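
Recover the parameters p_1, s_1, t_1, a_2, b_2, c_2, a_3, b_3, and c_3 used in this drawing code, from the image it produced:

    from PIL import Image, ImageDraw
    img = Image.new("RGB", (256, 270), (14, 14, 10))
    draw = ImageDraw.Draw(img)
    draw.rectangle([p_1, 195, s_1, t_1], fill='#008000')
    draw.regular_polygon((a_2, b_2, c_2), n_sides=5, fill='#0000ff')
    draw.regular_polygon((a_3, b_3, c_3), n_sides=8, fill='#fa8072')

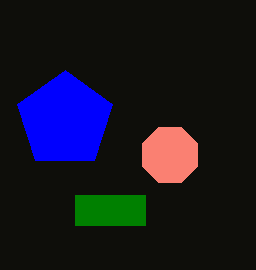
p_1 = 75, s_1 = 145, t_1 = 225, a_2 = 65, b_2 = 120, c_2 = 50, a_3 = 170, b_3 = 155, c_3 = 30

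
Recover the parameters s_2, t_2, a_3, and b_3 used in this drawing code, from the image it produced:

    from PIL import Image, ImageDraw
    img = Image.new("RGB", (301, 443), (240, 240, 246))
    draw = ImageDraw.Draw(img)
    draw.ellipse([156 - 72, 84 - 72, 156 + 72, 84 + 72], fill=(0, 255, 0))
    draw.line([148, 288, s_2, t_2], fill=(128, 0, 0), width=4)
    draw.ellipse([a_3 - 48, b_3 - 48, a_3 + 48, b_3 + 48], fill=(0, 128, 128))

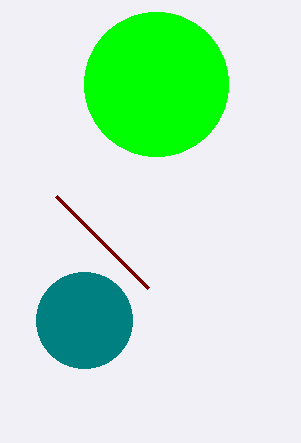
s_2 = 56
t_2 = 196
a_3 = 84
b_3 = 320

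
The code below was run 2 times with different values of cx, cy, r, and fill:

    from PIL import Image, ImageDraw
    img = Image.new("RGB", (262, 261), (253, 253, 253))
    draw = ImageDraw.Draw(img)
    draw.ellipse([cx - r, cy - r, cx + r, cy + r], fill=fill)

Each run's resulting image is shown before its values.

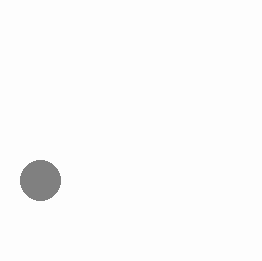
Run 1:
cx = 40
cy = 180
r = 20
fill = 'gray'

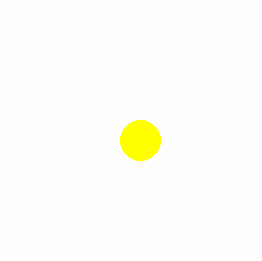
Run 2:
cx = 140
cy = 140
r = 20
fill = 'yellow'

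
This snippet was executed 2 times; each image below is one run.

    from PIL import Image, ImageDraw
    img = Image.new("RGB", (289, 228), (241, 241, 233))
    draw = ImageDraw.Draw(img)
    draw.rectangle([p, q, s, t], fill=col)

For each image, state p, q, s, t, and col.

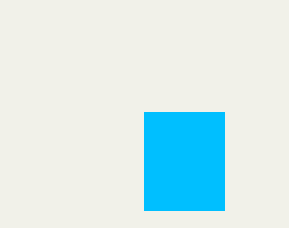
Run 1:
p = 144, q = 112, s = 224, t = 210, col = 'deepskyblue'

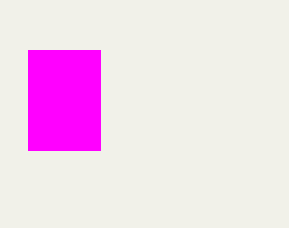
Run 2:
p = 28, q = 50, s = 100, t = 150, col = 'magenta'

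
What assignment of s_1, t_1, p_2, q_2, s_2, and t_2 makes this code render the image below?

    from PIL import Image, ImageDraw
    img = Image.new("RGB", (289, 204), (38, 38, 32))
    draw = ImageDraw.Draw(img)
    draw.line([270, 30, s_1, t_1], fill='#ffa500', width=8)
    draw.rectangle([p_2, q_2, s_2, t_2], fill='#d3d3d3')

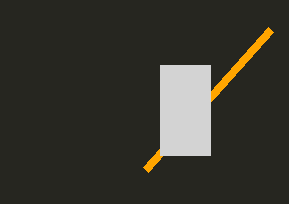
s_1 = 145; t_1 = 170; p_2 = 160; q_2 = 65; s_2 = 210; t_2 = 155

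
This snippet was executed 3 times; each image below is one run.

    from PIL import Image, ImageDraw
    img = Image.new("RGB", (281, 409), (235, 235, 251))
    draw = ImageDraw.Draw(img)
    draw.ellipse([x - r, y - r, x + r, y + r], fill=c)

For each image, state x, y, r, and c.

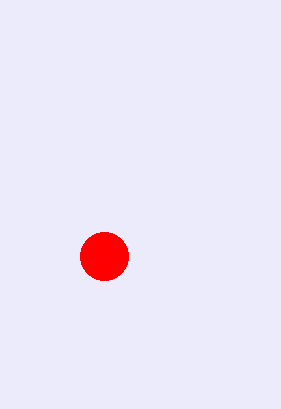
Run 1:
x = 104, y = 256, r = 24, c = 'red'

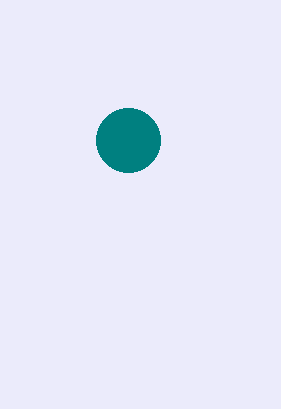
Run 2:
x = 128; y = 140; r = 32; c = 'teal'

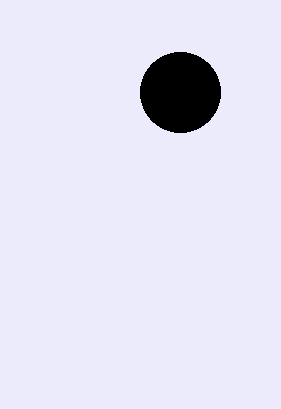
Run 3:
x = 180
y = 92
r = 40
c = 'black'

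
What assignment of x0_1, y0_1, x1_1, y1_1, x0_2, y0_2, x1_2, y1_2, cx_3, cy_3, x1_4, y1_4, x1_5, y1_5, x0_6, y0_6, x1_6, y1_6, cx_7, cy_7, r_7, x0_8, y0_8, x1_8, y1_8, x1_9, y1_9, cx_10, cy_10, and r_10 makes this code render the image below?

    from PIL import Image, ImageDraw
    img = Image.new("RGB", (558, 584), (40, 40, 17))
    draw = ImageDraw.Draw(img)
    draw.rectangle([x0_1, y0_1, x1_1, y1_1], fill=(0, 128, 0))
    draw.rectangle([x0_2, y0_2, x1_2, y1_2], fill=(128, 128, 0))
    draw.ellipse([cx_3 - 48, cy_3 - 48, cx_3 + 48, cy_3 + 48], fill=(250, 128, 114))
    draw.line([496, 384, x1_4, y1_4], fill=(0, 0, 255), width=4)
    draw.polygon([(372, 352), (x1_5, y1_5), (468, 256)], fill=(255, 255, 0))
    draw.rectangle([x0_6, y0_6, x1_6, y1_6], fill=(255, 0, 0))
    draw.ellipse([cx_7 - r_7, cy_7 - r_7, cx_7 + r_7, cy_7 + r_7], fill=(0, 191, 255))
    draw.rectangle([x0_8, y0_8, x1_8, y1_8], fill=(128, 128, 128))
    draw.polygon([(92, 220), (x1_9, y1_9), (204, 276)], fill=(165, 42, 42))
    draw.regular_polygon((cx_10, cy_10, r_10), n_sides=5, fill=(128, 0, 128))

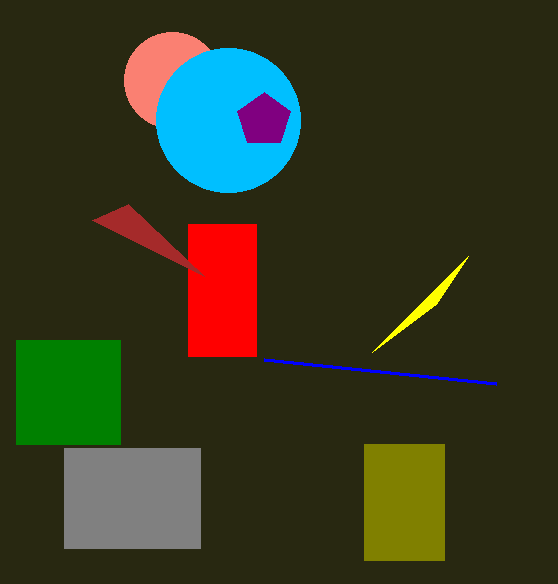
x0_1 = 16, y0_1 = 340, x1_1 = 120, y1_1 = 444, x0_2 = 364, y0_2 = 444, x1_2 = 444, y1_2 = 560, cx_3 = 172, cy_3 = 80, x1_4 = 264, y1_4 = 360, x1_5 = 436, y1_5 = 304, x0_6 = 188, y0_6 = 224, x1_6 = 256, y1_6 = 356, cx_7 = 228, cy_7 = 120, r_7 = 72, x0_8 = 64, y0_8 = 448, x1_8 = 200, y1_8 = 548, x1_9 = 128, y1_9 = 204, cx_10 = 264, cy_10 = 120, r_10 = 28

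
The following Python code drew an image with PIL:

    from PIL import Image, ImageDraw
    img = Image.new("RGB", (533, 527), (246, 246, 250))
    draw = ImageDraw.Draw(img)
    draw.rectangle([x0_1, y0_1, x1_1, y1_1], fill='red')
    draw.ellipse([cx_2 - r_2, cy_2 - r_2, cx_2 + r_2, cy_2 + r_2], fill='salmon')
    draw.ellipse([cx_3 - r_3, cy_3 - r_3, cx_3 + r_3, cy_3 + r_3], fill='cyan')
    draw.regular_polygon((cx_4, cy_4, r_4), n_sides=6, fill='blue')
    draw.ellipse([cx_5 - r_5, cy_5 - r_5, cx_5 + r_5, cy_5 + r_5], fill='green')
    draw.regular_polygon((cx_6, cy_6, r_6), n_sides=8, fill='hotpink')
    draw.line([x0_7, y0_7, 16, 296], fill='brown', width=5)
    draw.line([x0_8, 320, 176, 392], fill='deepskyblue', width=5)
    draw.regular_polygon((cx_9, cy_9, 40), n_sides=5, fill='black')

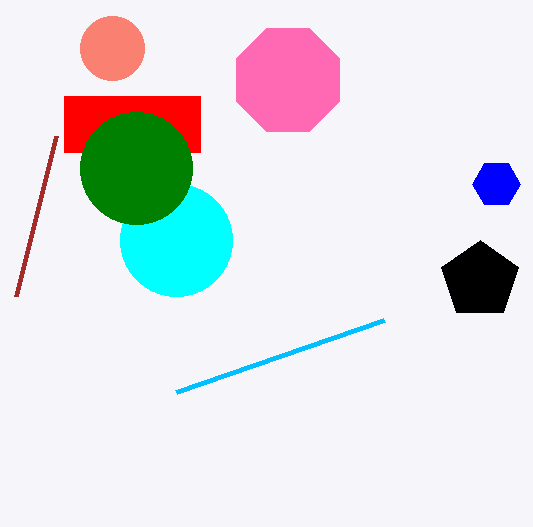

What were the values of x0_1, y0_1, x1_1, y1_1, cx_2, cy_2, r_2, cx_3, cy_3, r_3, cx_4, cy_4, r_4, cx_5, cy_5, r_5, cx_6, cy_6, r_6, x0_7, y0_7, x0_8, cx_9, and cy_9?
x0_1 = 64
y0_1 = 96
x1_1 = 200
y1_1 = 152
cx_2 = 112
cy_2 = 48
r_2 = 32
cx_3 = 176
cy_3 = 240
r_3 = 56
cx_4 = 496
cy_4 = 184
r_4 = 24
cx_5 = 136
cy_5 = 168
r_5 = 56
cx_6 = 288
cy_6 = 80
r_6 = 56
x0_7 = 56
y0_7 = 136
x0_8 = 384
cx_9 = 480
cy_9 = 280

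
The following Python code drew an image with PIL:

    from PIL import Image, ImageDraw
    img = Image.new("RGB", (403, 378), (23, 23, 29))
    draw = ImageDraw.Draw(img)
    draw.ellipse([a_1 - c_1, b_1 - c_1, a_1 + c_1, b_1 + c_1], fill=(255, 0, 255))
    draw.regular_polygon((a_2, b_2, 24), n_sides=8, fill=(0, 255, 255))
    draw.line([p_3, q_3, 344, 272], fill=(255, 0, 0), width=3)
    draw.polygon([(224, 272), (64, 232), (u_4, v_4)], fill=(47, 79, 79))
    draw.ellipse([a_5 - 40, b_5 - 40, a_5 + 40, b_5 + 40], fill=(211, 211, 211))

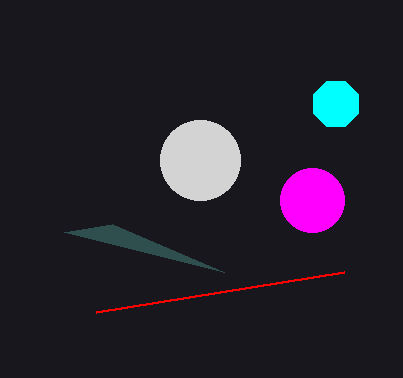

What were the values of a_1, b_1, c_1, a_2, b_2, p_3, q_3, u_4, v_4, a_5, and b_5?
a_1 = 312, b_1 = 200, c_1 = 32, a_2 = 336, b_2 = 104, p_3 = 96, q_3 = 312, u_4 = 112, v_4 = 224, a_5 = 200, b_5 = 160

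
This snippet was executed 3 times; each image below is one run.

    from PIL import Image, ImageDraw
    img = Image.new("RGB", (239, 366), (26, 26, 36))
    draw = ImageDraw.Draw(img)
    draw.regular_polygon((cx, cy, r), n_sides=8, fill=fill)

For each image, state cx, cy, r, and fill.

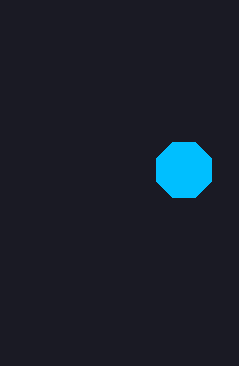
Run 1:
cx = 184
cy = 170
r = 30
fill = 'deepskyblue'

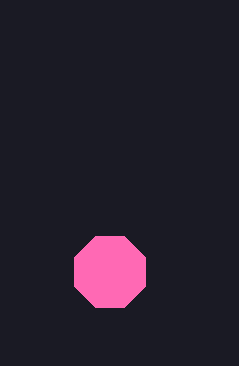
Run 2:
cx = 110, cy = 272, r = 38, fill = 'hotpink'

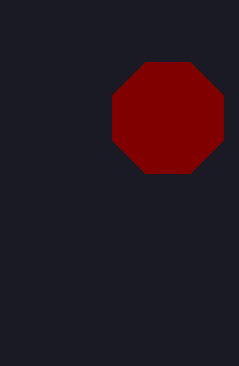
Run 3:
cx = 168; cy = 118; r = 60; fill = 'maroon'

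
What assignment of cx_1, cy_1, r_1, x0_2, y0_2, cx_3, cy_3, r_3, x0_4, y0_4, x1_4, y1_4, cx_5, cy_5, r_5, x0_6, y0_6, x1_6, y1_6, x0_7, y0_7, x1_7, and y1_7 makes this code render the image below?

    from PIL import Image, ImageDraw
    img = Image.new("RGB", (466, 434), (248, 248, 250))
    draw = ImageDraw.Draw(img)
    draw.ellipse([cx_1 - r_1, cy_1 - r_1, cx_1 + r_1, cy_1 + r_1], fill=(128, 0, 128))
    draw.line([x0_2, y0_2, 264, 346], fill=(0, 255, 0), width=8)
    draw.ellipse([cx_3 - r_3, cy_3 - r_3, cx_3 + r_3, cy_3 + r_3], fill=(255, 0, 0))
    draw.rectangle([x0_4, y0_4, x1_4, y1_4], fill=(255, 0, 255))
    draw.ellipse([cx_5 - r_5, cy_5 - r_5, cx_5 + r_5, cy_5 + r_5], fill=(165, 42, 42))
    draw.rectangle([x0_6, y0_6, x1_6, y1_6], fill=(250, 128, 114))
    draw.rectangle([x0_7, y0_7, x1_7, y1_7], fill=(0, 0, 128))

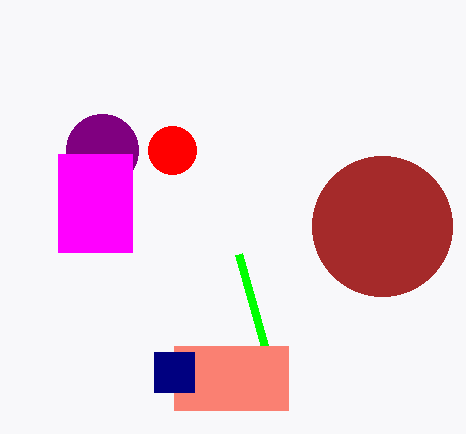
cx_1 = 102; cy_1 = 150; r_1 = 36; x0_2 = 238; y0_2 = 254; cx_3 = 172; cy_3 = 150; r_3 = 24; x0_4 = 58; y0_4 = 154; x1_4 = 132; y1_4 = 252; cx_5 = 382; cy_5 = 226; r_5 = 70; x0_6 = 174; y0_6 = 346; x1_6 = 288; y1_6 = 410; x0_7 = 154; y0_7 = 352; x1_7 = 194; y1_7 = 392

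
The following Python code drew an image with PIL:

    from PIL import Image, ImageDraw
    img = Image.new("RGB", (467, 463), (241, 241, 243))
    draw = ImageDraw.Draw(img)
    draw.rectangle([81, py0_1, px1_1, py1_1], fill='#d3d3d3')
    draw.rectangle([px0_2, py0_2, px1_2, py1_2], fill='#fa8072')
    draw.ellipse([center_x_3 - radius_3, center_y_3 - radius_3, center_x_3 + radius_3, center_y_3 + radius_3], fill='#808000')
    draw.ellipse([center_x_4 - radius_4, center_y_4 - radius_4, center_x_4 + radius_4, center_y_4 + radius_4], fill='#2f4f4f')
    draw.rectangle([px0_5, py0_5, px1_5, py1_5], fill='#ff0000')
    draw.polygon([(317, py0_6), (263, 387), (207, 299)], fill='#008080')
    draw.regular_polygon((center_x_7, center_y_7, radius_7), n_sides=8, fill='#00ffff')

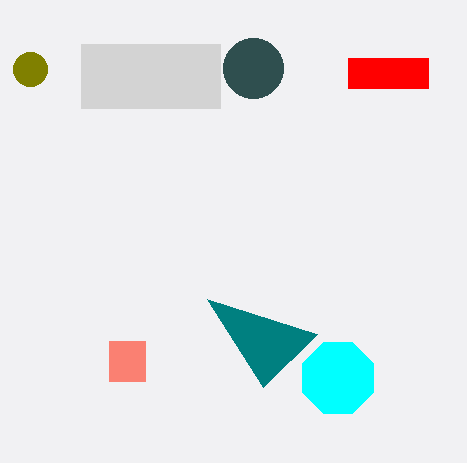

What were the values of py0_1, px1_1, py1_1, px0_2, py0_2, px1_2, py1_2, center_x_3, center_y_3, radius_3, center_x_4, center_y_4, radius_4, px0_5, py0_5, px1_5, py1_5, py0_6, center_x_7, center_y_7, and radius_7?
py0_1 = 44; px1_1 = 220; py1_1 = 108; px0_2 = 109; py0_2 = 341; px1_2 = 145; py1_2 = 381; center_x_3 = 30; center_y_3 = 69; radius_3 = 17; center_x_4 = 253; center_y_4 = 68; radius_4 = 30; px0_5 = 348; py0_5 = 58; px1_5 = 428; py1_5 = 88; py0_6 = 334; center_x_7 = 338; center_y_7 = 378; radius_7 = 38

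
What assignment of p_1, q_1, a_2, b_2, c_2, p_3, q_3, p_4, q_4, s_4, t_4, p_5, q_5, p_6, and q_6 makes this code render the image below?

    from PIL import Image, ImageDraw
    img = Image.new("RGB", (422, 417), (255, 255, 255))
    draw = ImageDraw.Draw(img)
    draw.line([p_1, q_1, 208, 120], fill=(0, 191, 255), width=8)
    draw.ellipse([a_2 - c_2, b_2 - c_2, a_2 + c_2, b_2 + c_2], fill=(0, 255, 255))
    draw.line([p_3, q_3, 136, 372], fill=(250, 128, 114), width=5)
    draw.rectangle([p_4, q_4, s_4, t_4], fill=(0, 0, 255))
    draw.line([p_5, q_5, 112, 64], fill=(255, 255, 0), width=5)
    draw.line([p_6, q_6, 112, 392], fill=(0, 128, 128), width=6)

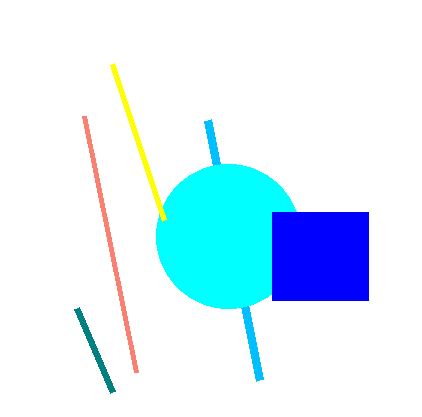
p_1 = 260, q_1 = 380, a_2 = 228, b_2 = 236, c_2 = 72, p_3 = 84, q_3 = 116, p_4 = 272, q_4 = 212, s_4 = 368, t_4 = 300, p_5 = 164, q_5 = 220, p_6 = 76, q_6 = 308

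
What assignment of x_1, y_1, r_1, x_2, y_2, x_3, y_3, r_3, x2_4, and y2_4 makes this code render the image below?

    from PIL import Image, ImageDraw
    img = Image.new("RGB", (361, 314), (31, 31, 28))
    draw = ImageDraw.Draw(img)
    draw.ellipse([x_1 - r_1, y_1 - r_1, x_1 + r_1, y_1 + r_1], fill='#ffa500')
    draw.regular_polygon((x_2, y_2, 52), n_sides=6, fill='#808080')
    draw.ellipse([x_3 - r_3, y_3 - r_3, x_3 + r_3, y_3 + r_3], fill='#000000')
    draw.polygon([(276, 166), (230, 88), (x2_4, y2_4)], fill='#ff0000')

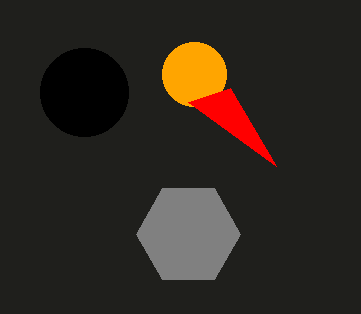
x_1 = 194
y_1 = 74
r_1 = 32
x_2 = 188
y_2 = 234
x_3 = 84
y_3 = 92
r_3 = 44
x2_4 = 188
y2_4 = 102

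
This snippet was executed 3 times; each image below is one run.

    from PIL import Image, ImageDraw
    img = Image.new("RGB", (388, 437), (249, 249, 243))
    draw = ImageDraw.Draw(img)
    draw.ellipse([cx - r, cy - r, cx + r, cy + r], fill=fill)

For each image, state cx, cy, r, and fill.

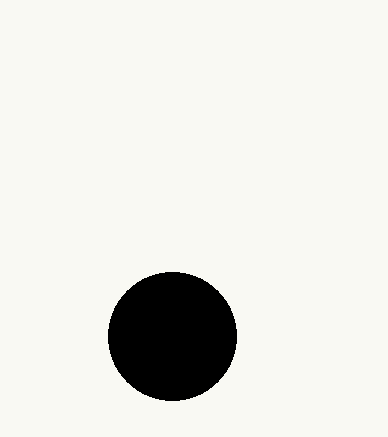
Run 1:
cx = 172, cy = 336, r = 64, fill = 'black'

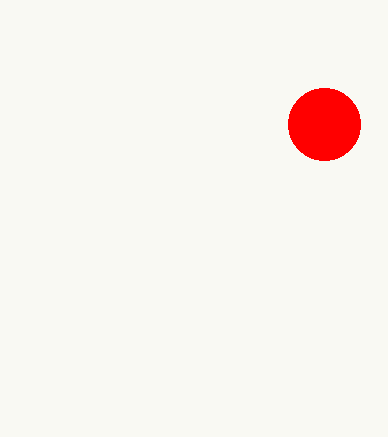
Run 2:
cx = 324
cy = 124
r = 36
fill = 'red'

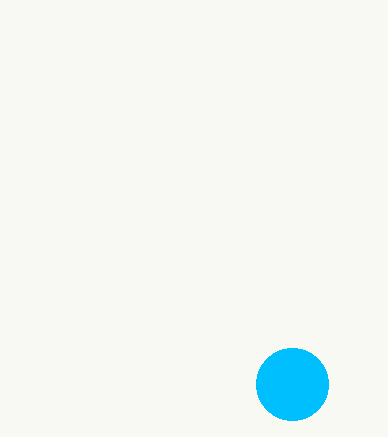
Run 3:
cx = 292, cy = 384, r = 36, fill = 'deepskyblue'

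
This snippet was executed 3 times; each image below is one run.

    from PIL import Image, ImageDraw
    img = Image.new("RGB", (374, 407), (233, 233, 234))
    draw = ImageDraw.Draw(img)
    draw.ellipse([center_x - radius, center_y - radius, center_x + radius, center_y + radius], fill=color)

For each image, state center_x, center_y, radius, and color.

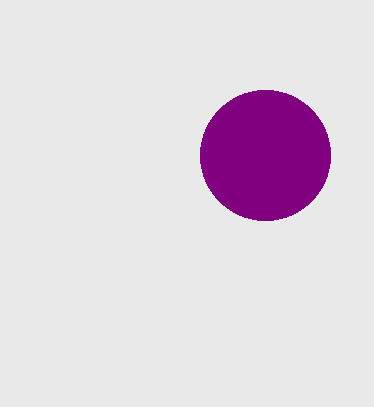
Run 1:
center_x = 265, center_y = 155, radius = 65, color = 'purple'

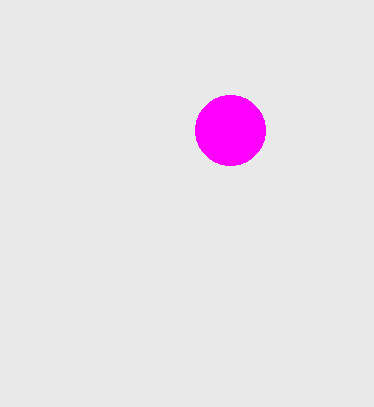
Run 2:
center_x = 230; center_y = 130; radius = 35; color = 'magenta'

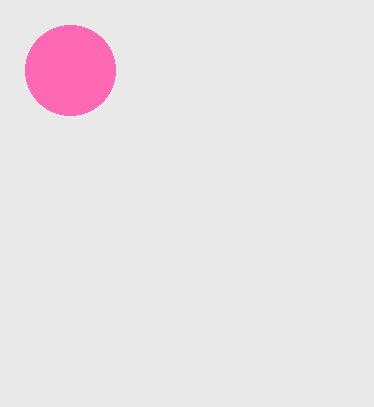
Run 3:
center_x = 70
center_y = 70
radius = 45
color = 'hotpink'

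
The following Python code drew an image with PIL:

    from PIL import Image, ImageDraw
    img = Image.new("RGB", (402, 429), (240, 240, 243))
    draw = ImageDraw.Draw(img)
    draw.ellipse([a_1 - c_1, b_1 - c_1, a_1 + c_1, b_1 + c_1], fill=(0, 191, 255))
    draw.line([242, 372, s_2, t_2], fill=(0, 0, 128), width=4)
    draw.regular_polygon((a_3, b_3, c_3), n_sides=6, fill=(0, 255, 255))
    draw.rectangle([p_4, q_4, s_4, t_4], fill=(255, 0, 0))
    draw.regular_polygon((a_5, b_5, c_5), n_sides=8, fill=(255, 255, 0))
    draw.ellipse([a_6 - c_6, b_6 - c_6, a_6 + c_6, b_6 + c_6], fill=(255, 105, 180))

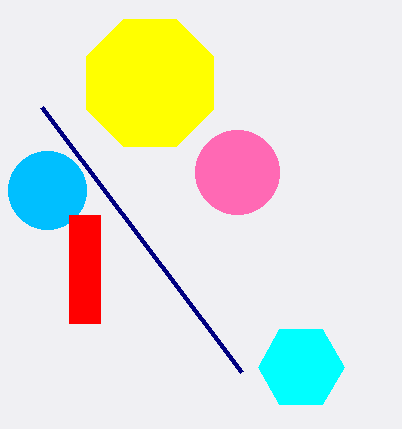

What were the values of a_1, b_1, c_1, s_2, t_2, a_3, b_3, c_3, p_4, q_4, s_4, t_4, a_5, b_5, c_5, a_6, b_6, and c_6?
a_1 = 47, b_1 = 190, c_1 = 39, s_2 = 42, t_2 = 107, a_3 = 301, b_3 = 367, c_3 = 43, p_4 = 69, q_4 = 215, s_4 = 100, t_4 = 323, a_5 = 150, b_5 = 83, c_5 = 69, a_6 = 237, b_6 = 172, c_6 = 42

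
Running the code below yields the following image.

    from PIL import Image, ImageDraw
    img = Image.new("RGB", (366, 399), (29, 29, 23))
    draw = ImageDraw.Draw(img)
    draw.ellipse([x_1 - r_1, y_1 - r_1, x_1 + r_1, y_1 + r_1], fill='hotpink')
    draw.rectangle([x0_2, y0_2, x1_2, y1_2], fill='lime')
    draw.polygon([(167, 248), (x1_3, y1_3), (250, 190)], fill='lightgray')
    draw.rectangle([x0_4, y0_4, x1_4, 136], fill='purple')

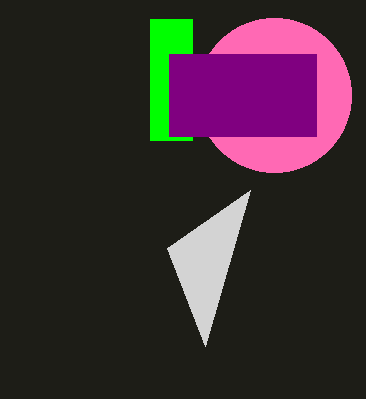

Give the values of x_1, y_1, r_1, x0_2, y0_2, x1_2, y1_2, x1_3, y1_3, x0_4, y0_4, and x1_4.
x_1 = 274
y_1 = 95
r_1 = 77
x0_2 = 150
y0_2 = 19
x1_2 = 192
y1_2 = 140
x1_3 = 205
y1_3 = 346
x0_4 = 169
y0_4 = 54
x1_4 = 316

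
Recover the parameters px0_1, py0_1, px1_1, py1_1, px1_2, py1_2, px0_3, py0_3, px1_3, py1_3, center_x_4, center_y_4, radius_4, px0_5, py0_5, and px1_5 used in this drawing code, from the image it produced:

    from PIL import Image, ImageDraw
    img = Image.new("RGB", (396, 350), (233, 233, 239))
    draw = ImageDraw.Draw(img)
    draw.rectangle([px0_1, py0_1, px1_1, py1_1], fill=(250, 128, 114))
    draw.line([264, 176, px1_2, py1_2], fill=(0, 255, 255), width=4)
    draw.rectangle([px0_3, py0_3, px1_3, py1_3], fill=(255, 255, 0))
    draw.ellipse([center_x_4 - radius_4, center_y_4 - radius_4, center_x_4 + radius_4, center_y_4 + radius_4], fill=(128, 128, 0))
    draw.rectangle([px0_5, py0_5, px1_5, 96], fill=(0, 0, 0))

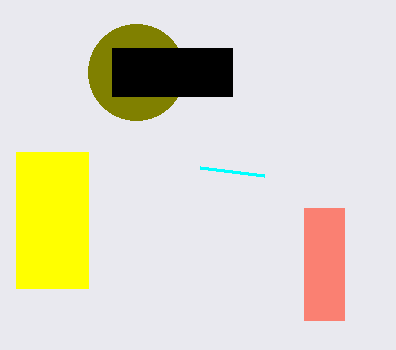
px0_1 = 304, py0_1 = 208, px1_1 = 344, py1_1 = 320, px1_2 = 200, py1_2 = 168, px0_3 = 16, py0_3 = 152, px1_3 = 88, py1_3 = 288, center_x_4 = 136, center_y_4 = 72, radius_4 = 48, px0_5 = 112, py0_5 = 48, px1_5 = 232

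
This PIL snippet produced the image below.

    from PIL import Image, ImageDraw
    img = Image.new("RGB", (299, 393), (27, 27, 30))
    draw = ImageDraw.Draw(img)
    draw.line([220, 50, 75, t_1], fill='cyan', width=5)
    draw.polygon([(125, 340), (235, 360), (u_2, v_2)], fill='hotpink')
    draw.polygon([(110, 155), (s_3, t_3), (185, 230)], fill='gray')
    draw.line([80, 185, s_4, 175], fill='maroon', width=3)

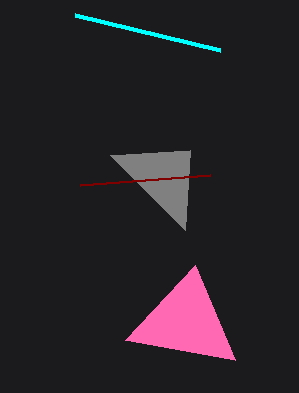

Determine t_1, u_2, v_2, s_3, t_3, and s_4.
t_1 = 15; u_2 = 195; v_2 = 265; s_3 = 190; t_3 = 150; s_4 = 210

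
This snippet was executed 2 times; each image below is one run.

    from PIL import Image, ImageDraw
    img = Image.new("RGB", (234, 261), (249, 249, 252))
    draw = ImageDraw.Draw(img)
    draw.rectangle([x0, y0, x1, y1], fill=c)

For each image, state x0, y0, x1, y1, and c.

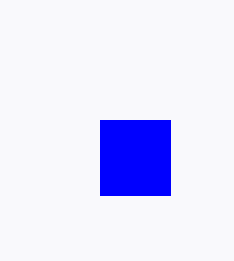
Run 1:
x0 = 100; y0 = 120; x1 = 170; y1 = 195; c = 'blue'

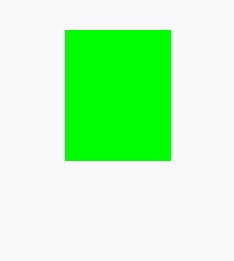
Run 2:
x0 = 65; y0 = 30; x1 = 170; y1 = 160; c = 'lime'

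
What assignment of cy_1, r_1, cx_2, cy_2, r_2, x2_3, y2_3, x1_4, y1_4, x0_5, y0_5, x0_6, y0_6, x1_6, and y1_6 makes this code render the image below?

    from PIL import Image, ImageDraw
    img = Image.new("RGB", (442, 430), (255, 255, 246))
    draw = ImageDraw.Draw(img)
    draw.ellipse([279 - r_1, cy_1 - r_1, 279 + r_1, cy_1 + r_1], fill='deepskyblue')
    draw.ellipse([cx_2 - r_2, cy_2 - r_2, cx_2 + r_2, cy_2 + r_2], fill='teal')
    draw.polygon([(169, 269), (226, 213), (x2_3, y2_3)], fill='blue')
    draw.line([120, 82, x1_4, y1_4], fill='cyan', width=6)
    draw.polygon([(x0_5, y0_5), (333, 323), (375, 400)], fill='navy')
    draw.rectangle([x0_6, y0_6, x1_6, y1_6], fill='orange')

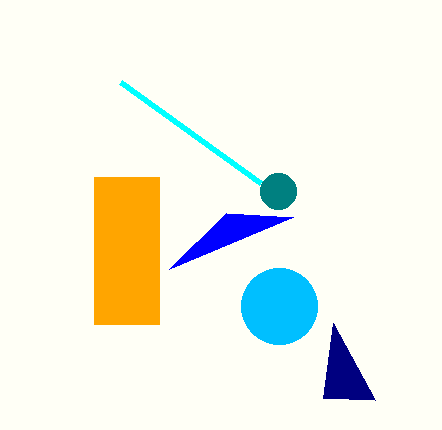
cy_1 = 306; r_1 = 38; cx_2 = 278; cy_2 = 191; r_2 = 18; x2_3 = 293; y2_3 = 217; x1_4 = 260; y1_4 = 183; x0_5 = 323; y0_5 = 398; x0_6 = 94; y0_6 = 177; x1_6 = 159; y1_6 = 324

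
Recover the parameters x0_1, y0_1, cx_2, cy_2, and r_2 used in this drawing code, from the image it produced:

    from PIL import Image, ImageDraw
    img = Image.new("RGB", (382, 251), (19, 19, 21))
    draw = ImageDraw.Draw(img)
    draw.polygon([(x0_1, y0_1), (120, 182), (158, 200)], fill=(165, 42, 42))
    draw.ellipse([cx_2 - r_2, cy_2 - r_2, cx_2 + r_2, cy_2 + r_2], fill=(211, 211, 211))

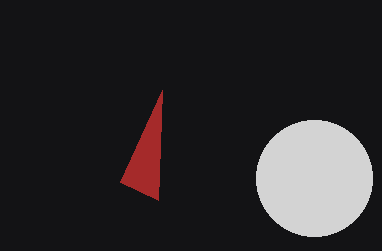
x0_1 = 162; y0_1 = 90; cx_2 = 314; cy_2 = 178; r_2 = 58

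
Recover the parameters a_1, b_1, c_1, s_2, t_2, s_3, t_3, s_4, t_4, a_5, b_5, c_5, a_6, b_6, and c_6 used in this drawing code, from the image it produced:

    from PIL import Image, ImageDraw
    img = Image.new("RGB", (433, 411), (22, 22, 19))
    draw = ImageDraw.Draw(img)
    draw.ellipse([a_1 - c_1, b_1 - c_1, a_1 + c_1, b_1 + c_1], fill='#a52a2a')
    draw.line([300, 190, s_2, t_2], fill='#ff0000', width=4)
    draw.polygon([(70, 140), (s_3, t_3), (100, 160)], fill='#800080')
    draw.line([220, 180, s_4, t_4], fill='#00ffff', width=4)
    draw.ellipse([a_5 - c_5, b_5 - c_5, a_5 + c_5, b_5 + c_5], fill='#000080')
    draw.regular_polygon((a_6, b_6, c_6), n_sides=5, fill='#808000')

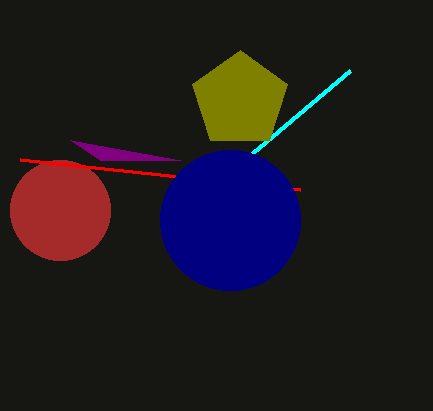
a_1 = 60
b_1 = 210
c_1 = 50
s_2 = 20
t_2 = 160
s_3 = 180
t_3 = 160
s_4 = 350
t_4 = 70
a_5 = 230
b_5 = 220
c_5 = 70
a_6 = 240
b_6 = 100
c_6 = 50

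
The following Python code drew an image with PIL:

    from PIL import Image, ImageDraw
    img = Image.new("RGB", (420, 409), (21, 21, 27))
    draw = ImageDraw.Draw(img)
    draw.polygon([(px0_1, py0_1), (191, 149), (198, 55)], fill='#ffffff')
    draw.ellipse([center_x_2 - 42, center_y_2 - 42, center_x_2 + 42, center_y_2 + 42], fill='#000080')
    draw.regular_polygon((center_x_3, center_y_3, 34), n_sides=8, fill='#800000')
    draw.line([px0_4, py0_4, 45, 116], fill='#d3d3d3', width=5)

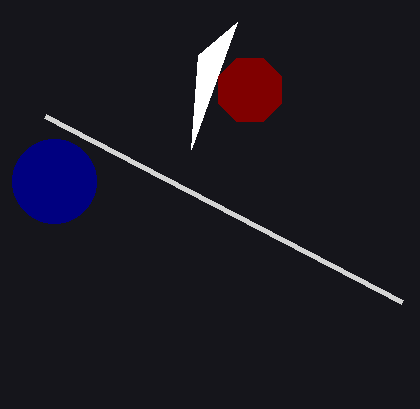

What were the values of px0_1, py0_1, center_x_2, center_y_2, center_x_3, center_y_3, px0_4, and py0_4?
px0_1 = 237; py0_1 = 22; center_x_2 = 54; center_y_2 = 181; center_x_3 = 250; center_y_3 = 90; px0_4 = 402; py0_4 = 302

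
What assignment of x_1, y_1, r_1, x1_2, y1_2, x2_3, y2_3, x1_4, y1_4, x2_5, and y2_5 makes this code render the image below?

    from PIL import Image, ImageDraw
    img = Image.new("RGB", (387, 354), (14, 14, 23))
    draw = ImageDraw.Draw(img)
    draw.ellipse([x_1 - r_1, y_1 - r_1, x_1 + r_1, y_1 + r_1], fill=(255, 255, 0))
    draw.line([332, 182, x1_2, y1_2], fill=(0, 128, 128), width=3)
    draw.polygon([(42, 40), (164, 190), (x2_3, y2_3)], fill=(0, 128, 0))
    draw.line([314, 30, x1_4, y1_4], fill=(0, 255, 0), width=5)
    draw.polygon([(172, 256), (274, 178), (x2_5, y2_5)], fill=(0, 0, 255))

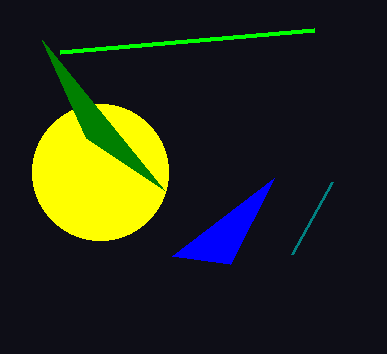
x_1 = 100, y_1 = 172, r_1 = 68, x1_2 = 292, y1_2 = 254, x2_3 = 86, y2_3 = 138, x1_4 = 60, y1_4 = 52, x2_5 = 230, y2_5 = 264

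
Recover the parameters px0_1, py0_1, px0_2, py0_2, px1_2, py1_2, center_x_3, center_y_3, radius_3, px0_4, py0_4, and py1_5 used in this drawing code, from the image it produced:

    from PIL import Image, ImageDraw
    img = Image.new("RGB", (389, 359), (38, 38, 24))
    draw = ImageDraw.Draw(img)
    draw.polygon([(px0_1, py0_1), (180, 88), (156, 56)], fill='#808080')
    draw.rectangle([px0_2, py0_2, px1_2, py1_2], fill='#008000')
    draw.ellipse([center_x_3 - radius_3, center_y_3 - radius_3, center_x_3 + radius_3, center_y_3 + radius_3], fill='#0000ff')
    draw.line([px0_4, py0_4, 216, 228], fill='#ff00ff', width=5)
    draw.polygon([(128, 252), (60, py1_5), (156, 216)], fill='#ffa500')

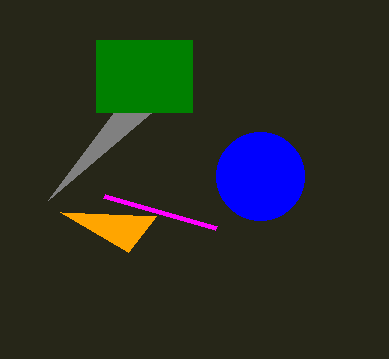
px0_1 = 48; py0_1 = 200; px0_2 = 96; py0_2 = 40; px1_2 = 192; py1_2 = 112; center_x_3 = 260; center_y_3 = 176; radius_3 = 44; px0_4 = 104; py0_4 = 196; py1_5 = 212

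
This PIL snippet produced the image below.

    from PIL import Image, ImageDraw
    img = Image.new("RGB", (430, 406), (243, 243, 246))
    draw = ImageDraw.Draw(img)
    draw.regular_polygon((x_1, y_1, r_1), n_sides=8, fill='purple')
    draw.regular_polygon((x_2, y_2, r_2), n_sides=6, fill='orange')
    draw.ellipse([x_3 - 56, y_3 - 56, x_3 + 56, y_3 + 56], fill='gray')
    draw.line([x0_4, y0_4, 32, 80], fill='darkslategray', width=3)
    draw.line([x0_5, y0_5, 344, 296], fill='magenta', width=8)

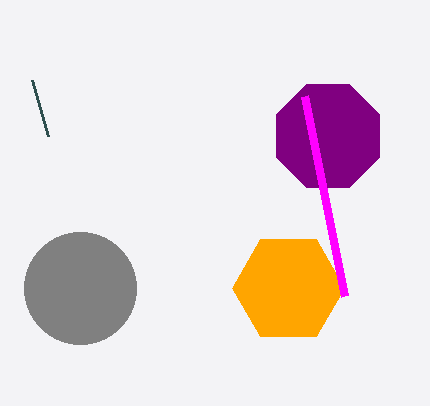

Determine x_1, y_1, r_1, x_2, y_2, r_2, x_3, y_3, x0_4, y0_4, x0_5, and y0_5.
x_1 = 328, y_1 = 136, r_1 = 56, x_2 = 288, y_2 = 288, r_2 = 56, x_3 = 80, y_3 = 288, x0_4 = 48, y0_4 = 136, x0_5 = 304, y0_5 = 96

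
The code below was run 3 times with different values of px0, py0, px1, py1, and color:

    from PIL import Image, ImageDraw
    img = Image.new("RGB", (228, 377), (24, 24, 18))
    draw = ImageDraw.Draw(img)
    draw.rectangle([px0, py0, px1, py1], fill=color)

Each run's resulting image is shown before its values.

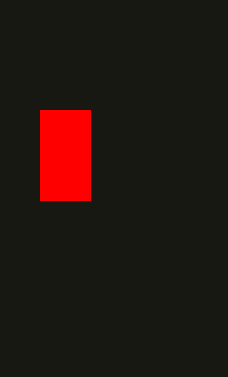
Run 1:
px0 = 40
py0 = 110
px1 = 90
py1 = 200
color = 'red'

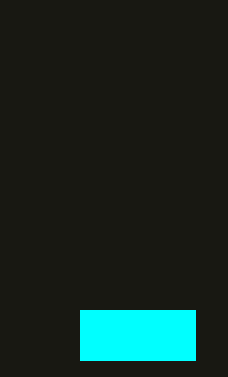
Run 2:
px0 = 80, py0 = 310, px1 = 195, py1 = 360, color = 'cyan'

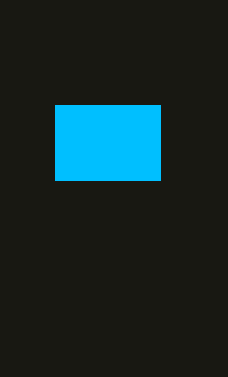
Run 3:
px0 = 55; py0 = 105; px1 = 160; py1 = 180; color = 'deepskyblue'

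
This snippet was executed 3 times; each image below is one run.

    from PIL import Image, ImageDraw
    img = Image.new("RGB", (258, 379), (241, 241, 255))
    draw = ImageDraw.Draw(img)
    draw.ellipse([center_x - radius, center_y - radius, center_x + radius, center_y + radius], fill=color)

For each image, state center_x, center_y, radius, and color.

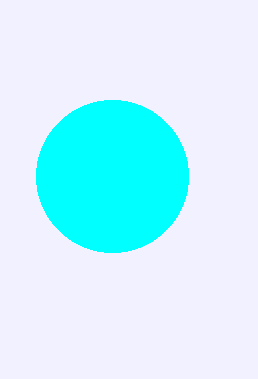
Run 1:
center_x = 112, center_y = 176, radius = 76, color = 'cyan'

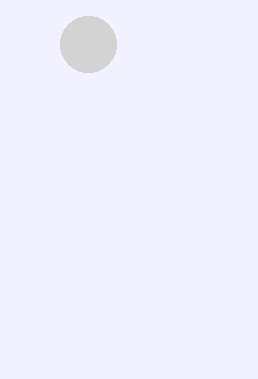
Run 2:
center_x = 88; center_y = 44; radius = 28; color = 'lightgray'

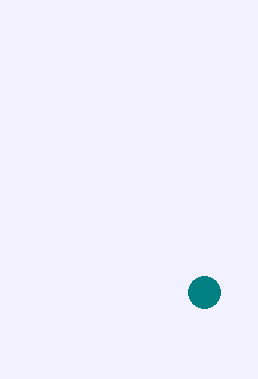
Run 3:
center_x = 204
center_y = 292
radius = 16
color = 'teal'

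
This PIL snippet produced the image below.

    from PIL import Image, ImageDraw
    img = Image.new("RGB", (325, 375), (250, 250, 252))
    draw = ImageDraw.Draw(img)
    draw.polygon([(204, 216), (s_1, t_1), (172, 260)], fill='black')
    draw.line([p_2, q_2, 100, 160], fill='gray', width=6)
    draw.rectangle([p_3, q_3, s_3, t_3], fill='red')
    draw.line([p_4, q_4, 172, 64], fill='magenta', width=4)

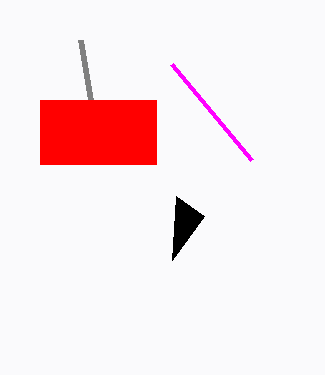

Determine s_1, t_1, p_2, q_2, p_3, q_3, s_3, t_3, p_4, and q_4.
s_1 = 176
t_1 = 196
p_2 = 80
q_2 = 40
p_3 = 40
q_3 = 100
s_3 = 156
t_3 = 164
p_4 = 252
q_4 = 160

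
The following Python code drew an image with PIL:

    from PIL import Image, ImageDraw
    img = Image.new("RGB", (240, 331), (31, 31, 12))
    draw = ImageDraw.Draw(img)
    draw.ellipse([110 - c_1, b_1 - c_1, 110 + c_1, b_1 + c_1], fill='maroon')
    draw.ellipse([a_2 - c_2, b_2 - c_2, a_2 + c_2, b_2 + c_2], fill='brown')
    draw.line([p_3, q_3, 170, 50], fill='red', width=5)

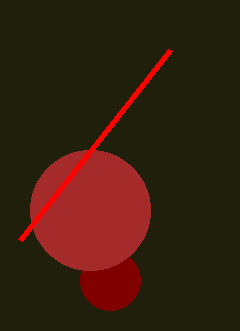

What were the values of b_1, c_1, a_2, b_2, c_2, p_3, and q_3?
b_1 = 280
c_1 = 30
a_2 = 90
b_2 = 210
c_2 = 60
p_3 = 20
q_3 = 240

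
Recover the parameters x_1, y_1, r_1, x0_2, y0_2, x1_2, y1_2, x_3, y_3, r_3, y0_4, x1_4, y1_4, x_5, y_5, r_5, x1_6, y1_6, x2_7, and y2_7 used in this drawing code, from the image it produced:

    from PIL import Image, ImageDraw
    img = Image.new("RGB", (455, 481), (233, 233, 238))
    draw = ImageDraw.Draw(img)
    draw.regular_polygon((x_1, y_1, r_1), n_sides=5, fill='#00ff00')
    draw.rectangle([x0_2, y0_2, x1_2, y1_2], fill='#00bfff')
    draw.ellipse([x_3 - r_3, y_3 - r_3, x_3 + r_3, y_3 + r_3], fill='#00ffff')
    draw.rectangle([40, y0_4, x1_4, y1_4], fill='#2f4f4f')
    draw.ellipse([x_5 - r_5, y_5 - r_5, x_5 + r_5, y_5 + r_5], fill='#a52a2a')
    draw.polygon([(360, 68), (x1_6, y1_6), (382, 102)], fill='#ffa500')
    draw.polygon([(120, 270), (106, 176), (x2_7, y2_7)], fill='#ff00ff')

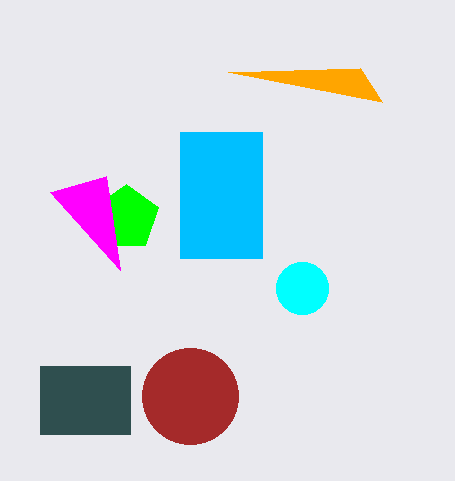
x_1 = 126
y_1 = 218
r_1 = 34
x0_2 = 180
y0_2 = 132
x1_2 = 262
y1_2 = 258
x_3 = 302
y_3 = 288
r_3 = 26
y0_4 = 366
x1_4 = 130
y1_4 = 434
x_5 = 190
y_5 = 396
r_5 = 48
x1_6 = 228
y1_6 = 72
x2_7 = 50
y2_7 = 192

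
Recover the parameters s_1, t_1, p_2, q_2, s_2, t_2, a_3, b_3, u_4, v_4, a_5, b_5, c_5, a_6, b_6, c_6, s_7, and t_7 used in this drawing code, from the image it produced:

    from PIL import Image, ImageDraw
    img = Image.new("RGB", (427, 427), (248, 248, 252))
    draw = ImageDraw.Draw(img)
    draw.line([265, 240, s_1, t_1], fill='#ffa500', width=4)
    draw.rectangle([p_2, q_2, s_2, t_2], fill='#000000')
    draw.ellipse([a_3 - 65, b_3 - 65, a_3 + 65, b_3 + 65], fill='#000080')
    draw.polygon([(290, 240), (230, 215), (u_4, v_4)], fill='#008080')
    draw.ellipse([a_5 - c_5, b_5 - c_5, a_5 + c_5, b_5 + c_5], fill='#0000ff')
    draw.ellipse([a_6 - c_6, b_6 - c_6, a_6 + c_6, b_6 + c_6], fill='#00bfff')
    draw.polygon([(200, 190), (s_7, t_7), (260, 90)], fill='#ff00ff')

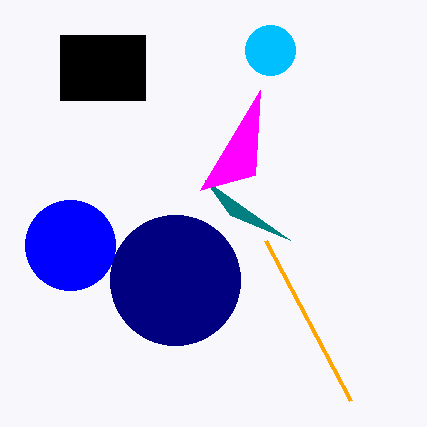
s_1 = 350; t_1 = 400; p_2 = 60; q_2 = 35; s_2 = 145; t_2 = 100; a_3 = 175; b_3 = 280; u_4 = 205; v_4 = 180; a_5 = 70; b_5 = 245; c_5 = 45; a_6 = 270; b_6 = 50; c_6 = 25; s_7 = 255; t_7 = 175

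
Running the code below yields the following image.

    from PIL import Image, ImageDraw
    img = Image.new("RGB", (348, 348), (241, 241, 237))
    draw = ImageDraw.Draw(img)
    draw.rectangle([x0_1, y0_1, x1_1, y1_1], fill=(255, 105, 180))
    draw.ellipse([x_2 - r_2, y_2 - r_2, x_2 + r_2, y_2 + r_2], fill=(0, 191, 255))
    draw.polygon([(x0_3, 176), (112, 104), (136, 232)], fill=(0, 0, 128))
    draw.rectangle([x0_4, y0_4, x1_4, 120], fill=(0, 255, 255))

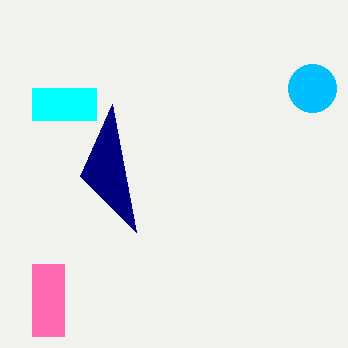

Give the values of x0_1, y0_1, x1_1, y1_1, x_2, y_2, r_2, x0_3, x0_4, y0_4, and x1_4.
x0_1 = 32
y0_1 = 264
x1_1 = 64
y1_1 = 336
x_2 = 312
y_2 = 88
r_2 = 24
x0_3 = 80
x0_4 = 32
y0_4 = 88
x1_4 = 96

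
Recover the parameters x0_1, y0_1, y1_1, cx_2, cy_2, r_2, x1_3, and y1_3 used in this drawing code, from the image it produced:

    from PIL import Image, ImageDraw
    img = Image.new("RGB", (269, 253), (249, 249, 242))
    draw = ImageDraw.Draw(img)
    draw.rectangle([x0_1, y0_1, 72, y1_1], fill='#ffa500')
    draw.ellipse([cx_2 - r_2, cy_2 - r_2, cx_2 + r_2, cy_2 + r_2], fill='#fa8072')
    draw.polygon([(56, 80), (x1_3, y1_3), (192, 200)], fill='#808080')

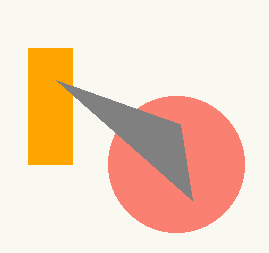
x0_1 = 28, y0_1 = 48, y1_1 = 164, cx_2 = 176, cy_2 = 164, r_2 = 68, x1_3 = 180, y1_3 = 124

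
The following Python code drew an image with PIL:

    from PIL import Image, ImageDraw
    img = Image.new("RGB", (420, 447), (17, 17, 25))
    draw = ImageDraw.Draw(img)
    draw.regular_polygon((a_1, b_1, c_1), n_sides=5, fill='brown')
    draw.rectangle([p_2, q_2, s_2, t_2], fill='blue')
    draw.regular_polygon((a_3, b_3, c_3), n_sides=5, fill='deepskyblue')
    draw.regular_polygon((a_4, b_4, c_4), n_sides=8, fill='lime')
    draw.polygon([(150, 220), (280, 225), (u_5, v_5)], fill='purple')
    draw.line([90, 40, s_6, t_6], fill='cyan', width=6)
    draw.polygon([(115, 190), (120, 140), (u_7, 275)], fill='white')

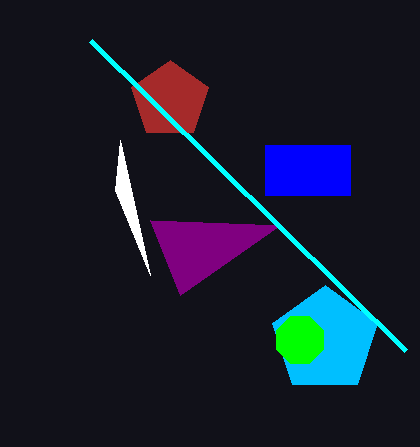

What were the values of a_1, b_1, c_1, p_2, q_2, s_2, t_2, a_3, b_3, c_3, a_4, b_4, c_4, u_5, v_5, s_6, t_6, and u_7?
a_1 = 170
b_1 = 100
c_1 = 40
p_2 = 265
q_2 = 145
s_2 = 350
t_2 = 195
a_3 = 325
b_3 = 340
c_3 = 55
a_4 = 300
b_4 = 340
c_4 = 25
u_5 = 180
v_5 = 295
s_6 = 405
t_6 = 350
u_7 = 150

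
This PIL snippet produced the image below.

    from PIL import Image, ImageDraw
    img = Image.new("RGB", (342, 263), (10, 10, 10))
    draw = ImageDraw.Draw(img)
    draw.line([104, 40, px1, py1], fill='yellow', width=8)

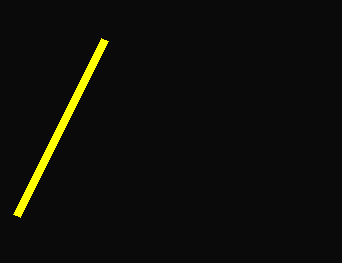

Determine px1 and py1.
px1 = 16
py1 = 216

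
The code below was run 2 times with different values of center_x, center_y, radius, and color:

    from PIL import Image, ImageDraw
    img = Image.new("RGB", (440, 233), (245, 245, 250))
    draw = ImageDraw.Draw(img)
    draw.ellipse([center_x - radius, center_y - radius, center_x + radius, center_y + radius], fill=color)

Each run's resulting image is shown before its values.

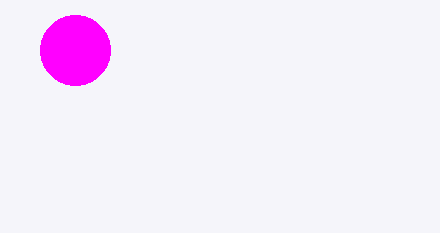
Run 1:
center_x = 75
center_y = 50
radius = 35
color = 'magenta'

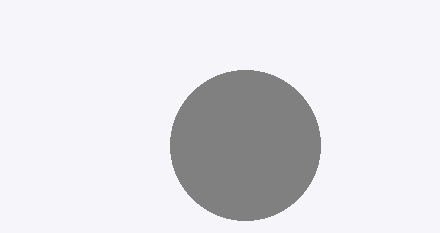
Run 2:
center_x = 245, center_y = 145, radius = 75, color = 'gray'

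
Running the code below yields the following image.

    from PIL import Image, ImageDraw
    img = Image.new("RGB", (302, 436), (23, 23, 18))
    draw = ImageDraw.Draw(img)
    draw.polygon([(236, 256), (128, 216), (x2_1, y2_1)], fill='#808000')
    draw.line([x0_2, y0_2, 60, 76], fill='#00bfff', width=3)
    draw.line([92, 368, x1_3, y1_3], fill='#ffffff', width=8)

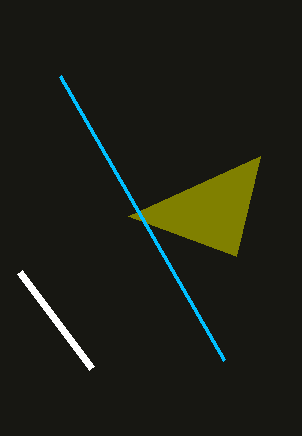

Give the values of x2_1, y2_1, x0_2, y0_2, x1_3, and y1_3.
x2_1 = 260; y2_1 = 156; x0_2 = 224; y0_2 = 360; x1_3 = 20; y1_3 = 272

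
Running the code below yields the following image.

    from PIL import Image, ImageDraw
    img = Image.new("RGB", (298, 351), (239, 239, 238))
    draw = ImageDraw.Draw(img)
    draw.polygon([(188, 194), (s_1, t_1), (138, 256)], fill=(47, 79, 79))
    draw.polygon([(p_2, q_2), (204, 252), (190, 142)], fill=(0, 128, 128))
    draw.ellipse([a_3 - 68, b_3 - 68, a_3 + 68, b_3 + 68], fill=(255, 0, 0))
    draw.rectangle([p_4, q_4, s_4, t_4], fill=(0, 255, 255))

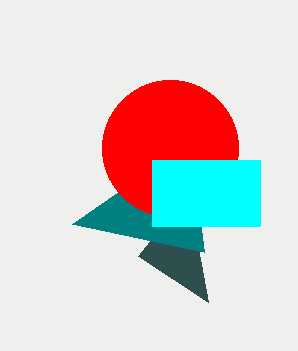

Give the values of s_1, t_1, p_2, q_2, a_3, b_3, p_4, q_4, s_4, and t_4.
s_1 = 208, t_1 = 302, p_2 = 72, q_2 = 224, a_3 = 170, b_3 = 148, p_4 = 152, q_4 = 160, s_4 = 260, t_4 = 226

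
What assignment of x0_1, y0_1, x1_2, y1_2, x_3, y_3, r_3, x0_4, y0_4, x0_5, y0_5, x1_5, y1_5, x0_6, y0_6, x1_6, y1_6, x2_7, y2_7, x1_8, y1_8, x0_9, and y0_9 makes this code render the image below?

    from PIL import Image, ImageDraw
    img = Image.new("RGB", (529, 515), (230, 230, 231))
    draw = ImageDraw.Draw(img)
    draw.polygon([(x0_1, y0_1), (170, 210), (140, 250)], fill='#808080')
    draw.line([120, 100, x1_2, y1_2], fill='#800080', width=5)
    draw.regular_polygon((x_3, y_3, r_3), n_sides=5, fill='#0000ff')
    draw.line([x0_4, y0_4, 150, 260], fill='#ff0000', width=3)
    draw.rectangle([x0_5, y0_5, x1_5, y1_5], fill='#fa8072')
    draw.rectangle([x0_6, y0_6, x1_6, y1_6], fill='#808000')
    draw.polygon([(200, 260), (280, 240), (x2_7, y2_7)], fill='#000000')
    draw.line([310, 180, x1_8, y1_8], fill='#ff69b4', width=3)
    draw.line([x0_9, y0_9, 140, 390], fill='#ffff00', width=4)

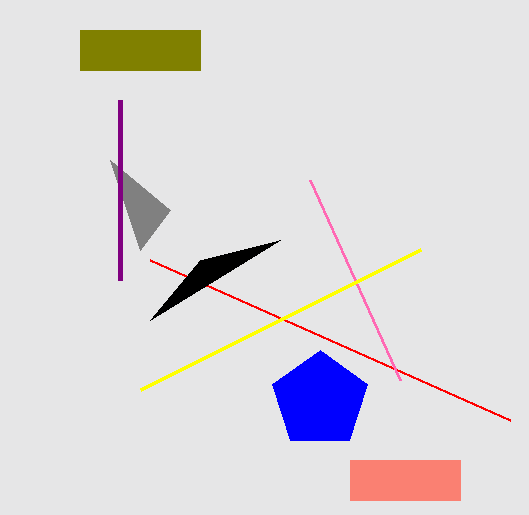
x0_1 = 110
y0_1 = 160
x1_2 = 120
y1_2 = 280
x_3 = 320
y_3 = 400
r_3 = 50
x0_4 = 510
y0_4 = 420
x0_5 = 350
y0_5 = 460
x1_5 = 460
y1_5 = 500
x0_6 = 80
y0_6 = 30
x1_6 = 200
y1_6 = 70
x2_7 = 150
y2_7 = 320
x1_8 = 400
y1_8 = 380
x0_9 = 420
y0_9 = 250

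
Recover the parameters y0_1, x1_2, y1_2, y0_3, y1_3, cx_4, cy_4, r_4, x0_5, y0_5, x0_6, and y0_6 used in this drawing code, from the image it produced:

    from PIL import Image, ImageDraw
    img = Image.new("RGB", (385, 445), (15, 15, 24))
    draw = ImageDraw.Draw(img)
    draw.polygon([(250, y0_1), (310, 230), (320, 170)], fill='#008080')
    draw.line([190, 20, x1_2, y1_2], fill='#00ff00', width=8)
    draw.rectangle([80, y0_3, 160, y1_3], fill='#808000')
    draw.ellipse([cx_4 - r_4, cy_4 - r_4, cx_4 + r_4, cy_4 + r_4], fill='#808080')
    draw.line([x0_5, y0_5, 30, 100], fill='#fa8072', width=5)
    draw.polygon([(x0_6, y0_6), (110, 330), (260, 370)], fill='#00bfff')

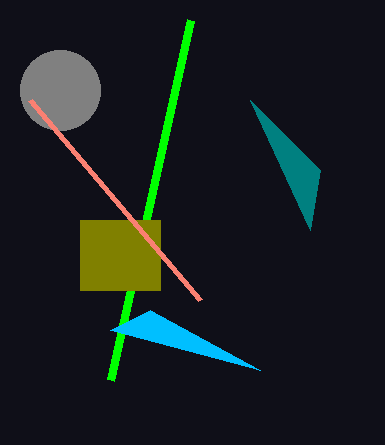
y0_1 = 100, x1_2 = 110, y1_2 = 380, y0_3 = 220, y1_3 = 290, cx_4 = 60, cy_4 = 90, r_4 = 40, x0_5 = 200, y0_5 = 300, x0_6 = 150, y0_6 = 310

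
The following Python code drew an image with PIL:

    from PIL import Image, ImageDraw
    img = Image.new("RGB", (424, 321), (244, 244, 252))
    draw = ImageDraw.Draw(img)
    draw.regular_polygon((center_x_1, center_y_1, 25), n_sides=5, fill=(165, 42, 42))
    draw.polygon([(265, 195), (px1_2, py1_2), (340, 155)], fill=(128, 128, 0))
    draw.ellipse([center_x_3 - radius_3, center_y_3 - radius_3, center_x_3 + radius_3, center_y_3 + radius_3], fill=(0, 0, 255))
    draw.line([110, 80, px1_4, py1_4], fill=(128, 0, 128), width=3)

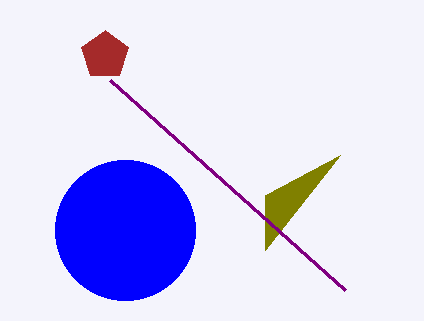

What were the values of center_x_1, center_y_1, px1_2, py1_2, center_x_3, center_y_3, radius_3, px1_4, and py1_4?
center_x_1 = 105, center_y_1 = 55, px1_2 = 265, py1_2 = 250, center_x_3 = 125, center_y_3 = 230, radius_3 = 70, px1_4 = 345, py1_4 = 290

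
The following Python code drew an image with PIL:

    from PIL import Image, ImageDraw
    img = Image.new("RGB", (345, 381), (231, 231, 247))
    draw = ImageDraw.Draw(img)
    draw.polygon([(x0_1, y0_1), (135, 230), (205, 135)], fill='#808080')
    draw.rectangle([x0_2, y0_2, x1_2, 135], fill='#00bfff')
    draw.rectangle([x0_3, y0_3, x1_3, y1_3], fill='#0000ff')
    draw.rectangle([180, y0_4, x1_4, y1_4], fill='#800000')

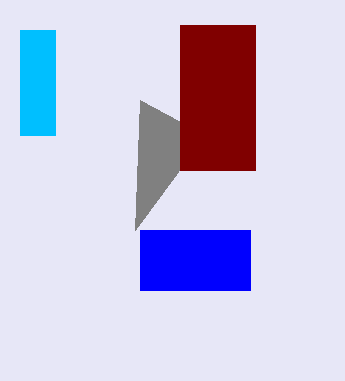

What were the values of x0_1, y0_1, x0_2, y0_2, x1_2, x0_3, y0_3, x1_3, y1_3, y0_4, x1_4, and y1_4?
x0_1 = 140
y0_1 = 100
x0_2 = 20
y0_2 = 30
x1_2 = 55
x0_3 = 140
y0_3 = 230
x1_3 = 250
y1_3 = 290
y0_4 = 25
x1_4 = 255
y1_4 = 170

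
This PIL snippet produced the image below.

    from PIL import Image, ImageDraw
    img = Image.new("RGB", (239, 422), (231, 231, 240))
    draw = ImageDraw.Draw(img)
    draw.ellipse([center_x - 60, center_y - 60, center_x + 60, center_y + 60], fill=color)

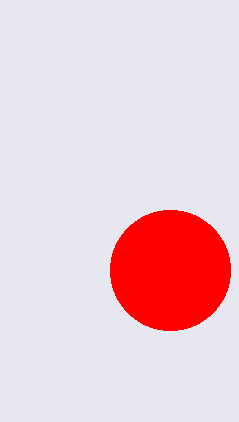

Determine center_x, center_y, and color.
center_x = 170; center_y = 270; color = 'red'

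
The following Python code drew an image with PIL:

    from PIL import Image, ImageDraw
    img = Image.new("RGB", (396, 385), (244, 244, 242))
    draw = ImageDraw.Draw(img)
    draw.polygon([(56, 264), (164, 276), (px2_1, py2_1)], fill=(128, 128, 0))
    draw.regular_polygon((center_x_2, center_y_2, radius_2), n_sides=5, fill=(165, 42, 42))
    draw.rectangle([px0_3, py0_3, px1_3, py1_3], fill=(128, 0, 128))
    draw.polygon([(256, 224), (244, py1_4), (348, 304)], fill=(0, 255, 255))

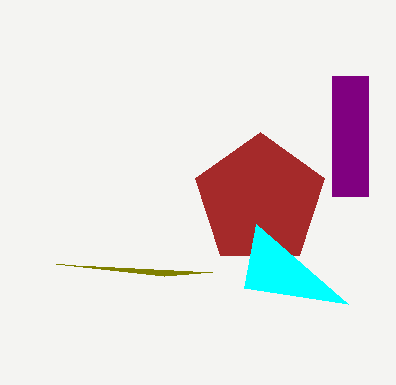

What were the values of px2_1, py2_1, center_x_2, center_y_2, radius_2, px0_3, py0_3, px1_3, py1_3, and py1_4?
px2_1 = 212, py2_1 = 272, center_x_2 = 260, center_y_2 = 200, radius_2 = 68, px0_3 = 332, py0_3 = 76, px1_3 = 368, py1_3 = 196, py1_4 = 288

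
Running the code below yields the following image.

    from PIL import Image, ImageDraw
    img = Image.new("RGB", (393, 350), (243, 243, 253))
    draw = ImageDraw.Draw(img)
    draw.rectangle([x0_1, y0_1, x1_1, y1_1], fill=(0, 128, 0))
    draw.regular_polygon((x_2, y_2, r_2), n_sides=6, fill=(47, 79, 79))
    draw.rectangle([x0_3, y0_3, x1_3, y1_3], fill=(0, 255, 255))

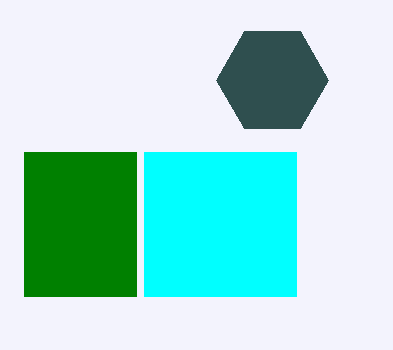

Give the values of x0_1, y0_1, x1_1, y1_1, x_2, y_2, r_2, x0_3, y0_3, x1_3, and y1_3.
x0_1 = 24, y0_1 = 152, x1_1 = 136, y1_1 = 296, x_2 = 272, y_2 = 80, r_2 = 56, x0_3 = 144, y0_3 = 152, x1_3 = 296, y1_3 = 296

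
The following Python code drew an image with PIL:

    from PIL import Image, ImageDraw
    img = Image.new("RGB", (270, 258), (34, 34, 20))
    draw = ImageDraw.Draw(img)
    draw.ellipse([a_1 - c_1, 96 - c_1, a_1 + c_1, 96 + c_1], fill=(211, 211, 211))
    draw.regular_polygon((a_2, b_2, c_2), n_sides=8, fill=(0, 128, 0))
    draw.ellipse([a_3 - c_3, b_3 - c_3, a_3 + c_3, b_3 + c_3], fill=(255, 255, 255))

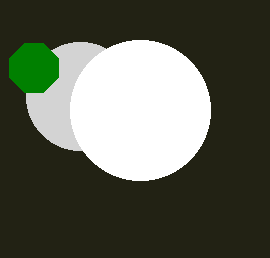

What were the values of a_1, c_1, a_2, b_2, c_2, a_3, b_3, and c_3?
a_1 = 80, c_1 = 54, a_2 = 34, b_2 = 68, c_2 = 26, a_3 = 140, b_3 = 110, c_3 = 70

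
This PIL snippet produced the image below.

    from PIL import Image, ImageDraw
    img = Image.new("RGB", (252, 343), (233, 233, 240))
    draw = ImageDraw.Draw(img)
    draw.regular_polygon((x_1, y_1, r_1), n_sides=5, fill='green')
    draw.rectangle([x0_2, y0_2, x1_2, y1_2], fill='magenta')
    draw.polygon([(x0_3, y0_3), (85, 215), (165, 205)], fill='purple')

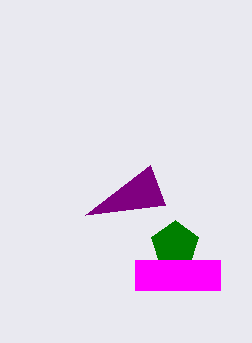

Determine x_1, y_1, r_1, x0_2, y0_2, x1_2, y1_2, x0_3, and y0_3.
x_1 = 175
y_1 = 245
r_1 = 25
x0_2 = 135
y0_2 = 260
x1_2 = 220
y1_2 = 290
x0_3 = 150
y0_3 = 165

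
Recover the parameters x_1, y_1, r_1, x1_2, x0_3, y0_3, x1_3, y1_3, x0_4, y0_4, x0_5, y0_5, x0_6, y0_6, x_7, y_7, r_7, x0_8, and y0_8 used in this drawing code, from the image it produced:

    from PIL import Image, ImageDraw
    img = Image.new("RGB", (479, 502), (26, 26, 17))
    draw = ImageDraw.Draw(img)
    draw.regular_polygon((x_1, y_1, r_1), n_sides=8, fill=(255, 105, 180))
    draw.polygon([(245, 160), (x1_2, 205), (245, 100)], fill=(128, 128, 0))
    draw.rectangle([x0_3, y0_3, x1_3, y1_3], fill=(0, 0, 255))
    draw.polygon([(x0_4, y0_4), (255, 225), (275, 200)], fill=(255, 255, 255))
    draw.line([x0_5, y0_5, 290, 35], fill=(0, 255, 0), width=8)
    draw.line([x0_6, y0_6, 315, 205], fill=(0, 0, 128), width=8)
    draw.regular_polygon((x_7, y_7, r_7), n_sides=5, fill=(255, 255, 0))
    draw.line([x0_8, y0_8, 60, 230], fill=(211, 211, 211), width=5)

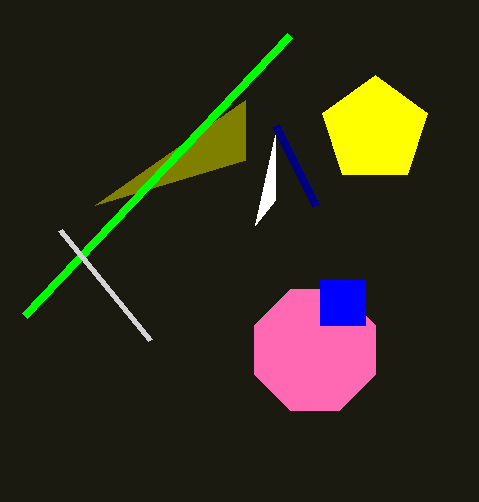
x_1 = 315; y_1 = 350; r_1 = 65; x1_2 = 95; x0_3 = 320; y0_3 = 280; x1_3 = 365; y1_3 = 325; x0_4 = 275; y0_4 = 135; x0_5 = 25; y0_5 = 315; x0_6 = 275; y0_6 = 125; x_7 = 375; y_7 = 130; r_7 = 55; x0_8 = 150; y0_8 = 340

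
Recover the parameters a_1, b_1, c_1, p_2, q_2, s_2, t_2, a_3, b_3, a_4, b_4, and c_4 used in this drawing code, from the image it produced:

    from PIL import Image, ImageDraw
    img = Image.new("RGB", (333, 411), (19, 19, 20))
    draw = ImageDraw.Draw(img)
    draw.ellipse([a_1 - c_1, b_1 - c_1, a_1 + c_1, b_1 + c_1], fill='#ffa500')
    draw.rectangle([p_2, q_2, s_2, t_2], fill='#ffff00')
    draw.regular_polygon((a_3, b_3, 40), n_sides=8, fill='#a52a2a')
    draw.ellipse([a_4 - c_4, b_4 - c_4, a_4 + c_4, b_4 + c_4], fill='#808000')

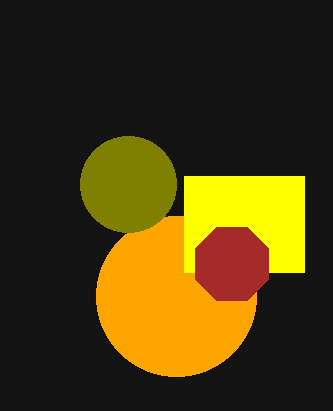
a_1 = 176
b_1 = 296
c_1 = 80
p_2 = 184
q_2 = 176
s_2 = 304
t_2 = 272
a_3 = 232
b_3 = 264
a_4 = 128
b_4 = 184
c_4 = 48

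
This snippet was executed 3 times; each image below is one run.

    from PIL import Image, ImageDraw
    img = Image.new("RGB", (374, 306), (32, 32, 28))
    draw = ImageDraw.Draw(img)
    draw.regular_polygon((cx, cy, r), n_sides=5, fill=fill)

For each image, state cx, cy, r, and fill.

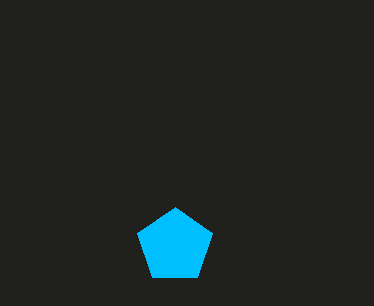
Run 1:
cx = 175; cy = 246; r = 39; fill = 'deepskyblue'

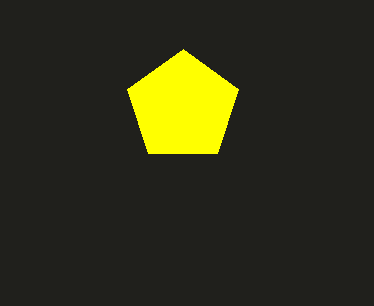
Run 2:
cx = 183
cy = 107
r = 58
fill = 'yellow'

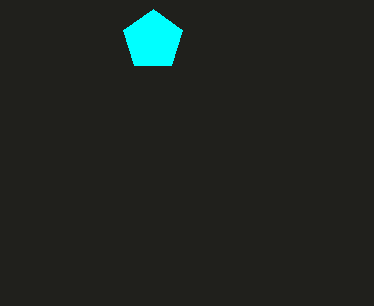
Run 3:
cx = 153, cy = 40, r = 31, fill = 'cyan'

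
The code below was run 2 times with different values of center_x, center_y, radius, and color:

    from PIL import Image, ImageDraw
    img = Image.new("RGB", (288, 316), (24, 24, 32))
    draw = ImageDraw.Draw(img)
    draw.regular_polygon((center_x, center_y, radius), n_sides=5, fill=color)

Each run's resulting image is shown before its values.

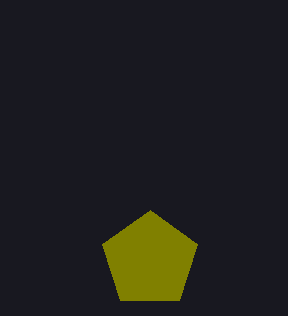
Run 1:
center_x = 150; center_y = 260; radius = 50; color = 'olive'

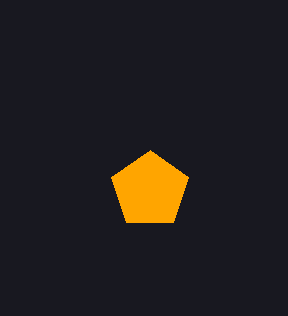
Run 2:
center_x = 150, center_y = 190, radius = 40, color = 'orange'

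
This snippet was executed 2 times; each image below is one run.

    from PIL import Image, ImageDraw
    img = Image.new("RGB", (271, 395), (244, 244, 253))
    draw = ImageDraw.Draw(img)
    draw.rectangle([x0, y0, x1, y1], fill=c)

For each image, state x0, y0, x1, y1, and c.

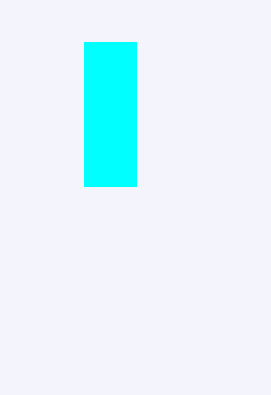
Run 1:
x0 = 84; y0 = 42; x1 = 136; y1 = 186; c = 'cyan'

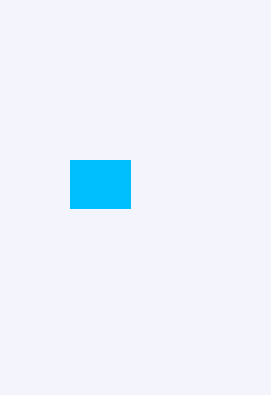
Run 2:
x0 = 70
y0 = 160
x1 = 130
y1 = 208
c = 'deepskyblue'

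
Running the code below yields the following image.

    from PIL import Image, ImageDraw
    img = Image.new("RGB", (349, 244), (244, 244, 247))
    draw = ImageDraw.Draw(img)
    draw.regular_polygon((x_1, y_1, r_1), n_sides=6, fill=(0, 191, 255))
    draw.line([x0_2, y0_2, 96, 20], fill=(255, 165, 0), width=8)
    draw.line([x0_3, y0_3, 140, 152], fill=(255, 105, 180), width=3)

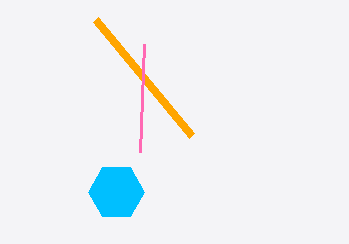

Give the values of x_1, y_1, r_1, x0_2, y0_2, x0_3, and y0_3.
x_1 = 116; y_1 = 192; r_1 = 28; x0_2 = 192; y0_2 = 136; x0_3 = 144; y0_3 = 44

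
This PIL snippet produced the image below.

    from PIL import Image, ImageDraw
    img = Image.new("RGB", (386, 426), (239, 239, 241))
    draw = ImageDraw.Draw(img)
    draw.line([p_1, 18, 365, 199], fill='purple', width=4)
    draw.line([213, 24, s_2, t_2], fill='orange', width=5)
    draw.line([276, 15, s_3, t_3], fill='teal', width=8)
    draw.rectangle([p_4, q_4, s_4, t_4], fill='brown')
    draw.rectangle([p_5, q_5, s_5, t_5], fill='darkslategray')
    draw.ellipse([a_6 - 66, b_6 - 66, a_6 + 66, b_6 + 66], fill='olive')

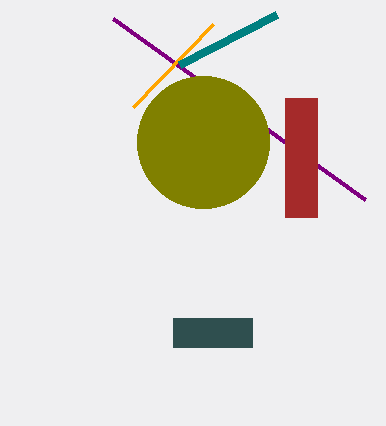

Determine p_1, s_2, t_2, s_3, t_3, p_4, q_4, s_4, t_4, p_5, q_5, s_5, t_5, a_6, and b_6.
p_1 = 113
s_2 = 133
t_2 = 107
s_3 = 179
t_3 = 65
p_4 = 285
q_4 = 98
s_4 = 317
t_4 = 217
p_5 = 173
q_5 = 318
s_5 = 252
t_5 = 347
a_6 = 203
b_6 = 142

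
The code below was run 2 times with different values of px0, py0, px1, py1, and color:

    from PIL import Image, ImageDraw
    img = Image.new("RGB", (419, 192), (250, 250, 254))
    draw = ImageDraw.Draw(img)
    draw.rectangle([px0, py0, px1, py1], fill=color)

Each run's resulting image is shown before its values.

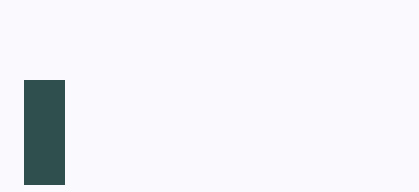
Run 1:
px0 = 24; py0 = 80; px1 = 64; py1 = 184; color = 'darkslategray'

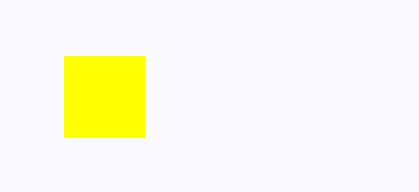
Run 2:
px0 = 64
py0 = 56
px1 = 144
py1 = 136
color = 'yellow'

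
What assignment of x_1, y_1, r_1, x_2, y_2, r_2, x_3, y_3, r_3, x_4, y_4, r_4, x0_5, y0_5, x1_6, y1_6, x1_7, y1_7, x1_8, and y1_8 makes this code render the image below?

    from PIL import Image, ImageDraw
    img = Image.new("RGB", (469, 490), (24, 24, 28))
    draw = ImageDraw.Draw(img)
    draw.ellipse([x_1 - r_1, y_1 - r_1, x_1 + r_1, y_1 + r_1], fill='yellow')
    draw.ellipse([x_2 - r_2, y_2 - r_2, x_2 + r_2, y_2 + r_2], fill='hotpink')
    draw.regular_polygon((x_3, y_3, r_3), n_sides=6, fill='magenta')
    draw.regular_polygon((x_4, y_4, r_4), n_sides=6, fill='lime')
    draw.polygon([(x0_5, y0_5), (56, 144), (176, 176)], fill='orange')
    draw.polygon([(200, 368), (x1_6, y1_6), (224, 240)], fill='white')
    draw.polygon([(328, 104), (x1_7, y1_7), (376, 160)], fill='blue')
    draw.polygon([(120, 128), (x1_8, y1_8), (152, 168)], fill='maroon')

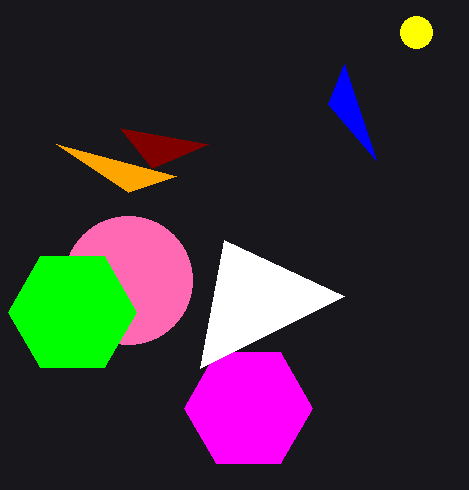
x_1 = 416, y_1 = 32, r_1 = 16, x_2 = 128, y_2 = 280, r_2 = 64, x_3 = 248, y_3 = 408, r_3 = 64, x_4 = 72, y_4 = 312, r_4 = 64, x0_5 = 128, y0_5 = 192, x1_6 = 344, y1_6 = 296, x1_7 = 344, y1_7 = 64, x1_8 = 208, y1_8 = 144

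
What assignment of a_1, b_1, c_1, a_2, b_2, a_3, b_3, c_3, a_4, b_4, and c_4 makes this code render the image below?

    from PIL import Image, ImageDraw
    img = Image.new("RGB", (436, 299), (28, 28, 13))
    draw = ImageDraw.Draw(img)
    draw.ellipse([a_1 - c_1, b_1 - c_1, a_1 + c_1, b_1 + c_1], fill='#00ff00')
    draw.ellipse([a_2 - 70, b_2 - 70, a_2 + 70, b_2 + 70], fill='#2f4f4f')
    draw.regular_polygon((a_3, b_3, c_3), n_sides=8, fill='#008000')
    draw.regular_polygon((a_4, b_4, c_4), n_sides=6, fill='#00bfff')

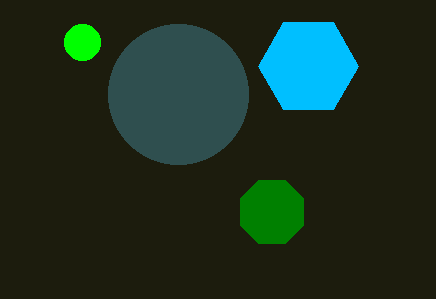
a_1 = 82
b_1 = 42
c_1 = 18
a_2 = 178
b_2 = 94
a_3 = 272
b_3 = 212
c_3 = 34
a_4 = 308
b_4 = 66
c_4 = 50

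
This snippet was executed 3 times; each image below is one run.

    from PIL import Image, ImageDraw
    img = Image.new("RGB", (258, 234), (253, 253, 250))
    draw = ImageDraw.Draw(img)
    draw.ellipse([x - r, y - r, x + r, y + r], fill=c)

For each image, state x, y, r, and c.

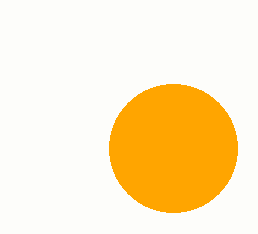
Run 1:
x = 173
y = 148
r = 64
c = 'orange'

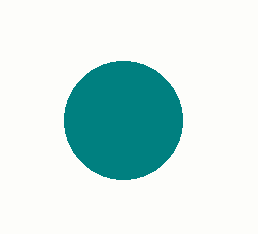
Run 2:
x = 123
y = 120
r = 59
c = 'teal'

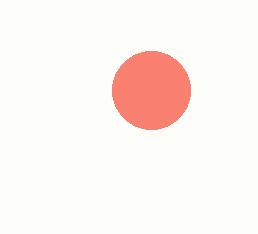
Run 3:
x = 151; y = 90; r = 39; c = 'salmon'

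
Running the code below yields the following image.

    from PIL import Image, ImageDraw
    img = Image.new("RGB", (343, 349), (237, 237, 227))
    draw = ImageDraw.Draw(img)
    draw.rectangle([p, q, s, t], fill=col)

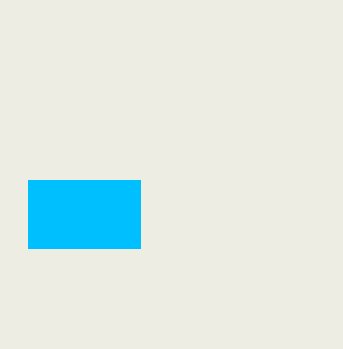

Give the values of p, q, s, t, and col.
p = 28
q = 180
s = 140
t = 248
col = 'deepskyblue'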